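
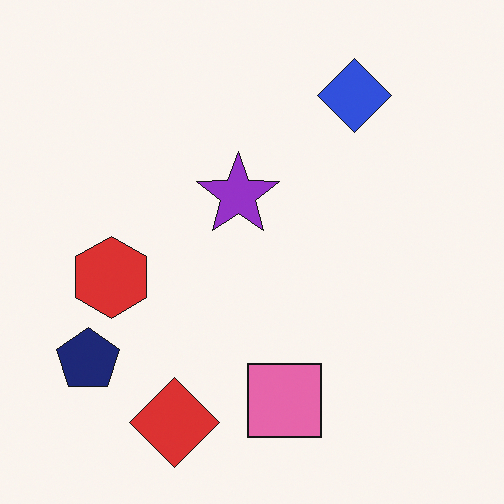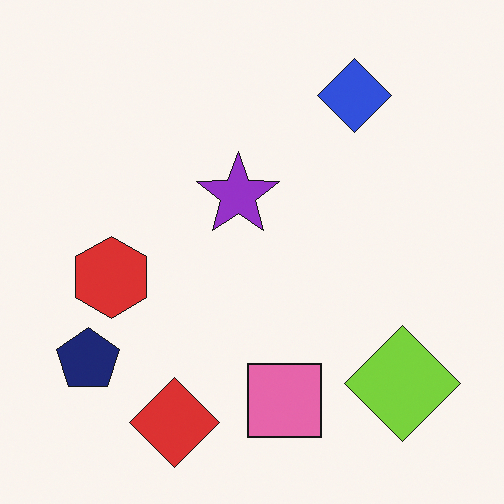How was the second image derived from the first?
It was overlaid with an additional lime diamond.

A lime diamond appears in the second image that is absent from the first.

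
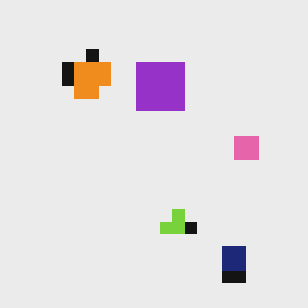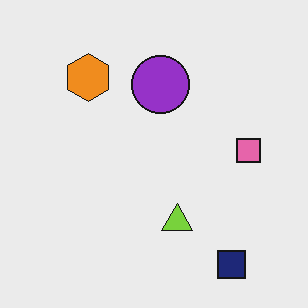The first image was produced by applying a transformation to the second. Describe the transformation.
The transformation is: heavily pixelated into large blocks.

Shapes are reduced to large square blocks; fine edges and outlines are lost — a downscale-then-upscale (mosaic) effect.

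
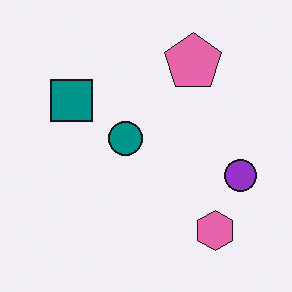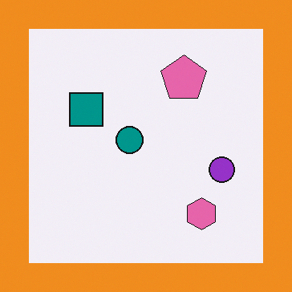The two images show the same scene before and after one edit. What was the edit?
It was framed with a orange border.

A solid orange frame runs around the edge of the second image, with the content slightly shrunk inside it.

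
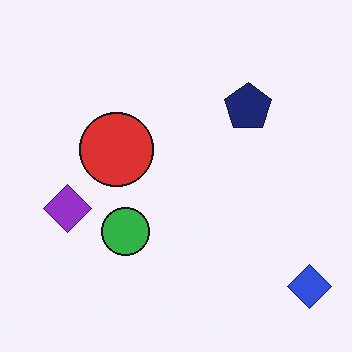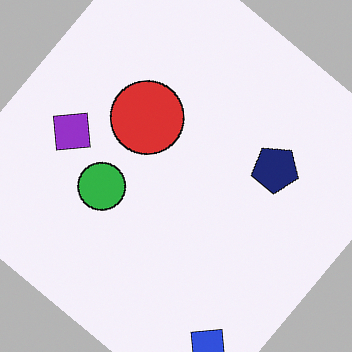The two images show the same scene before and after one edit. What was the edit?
The image was rotated clockwise by a large amount — several tens of degrees.

Every shape is tilted by the same angle and the image corners show triangular fill wedges — a whole-image rotation by a non-right angle.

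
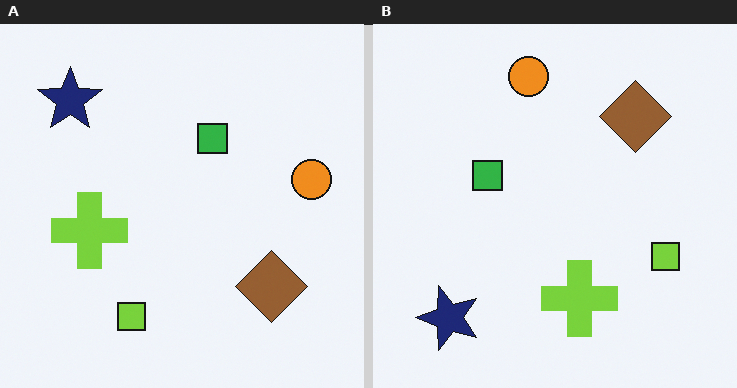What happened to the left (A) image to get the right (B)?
The transformation is: rotated 90° counter-clockwise.

The navy star sits in the top-left of the left (A) image and the bottom-left of the right (B) — consistent with a whole-image 90° counter-clockwise rotation.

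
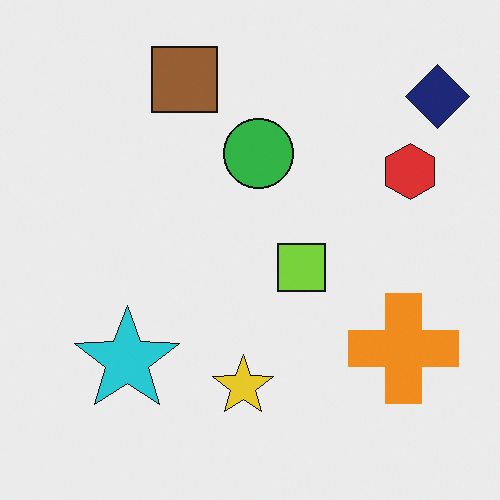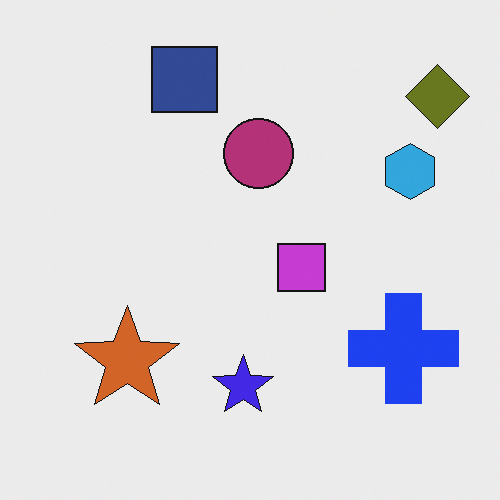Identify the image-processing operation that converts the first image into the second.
The image was hue-shifted through roughly half the color wheel.

Every shape's color has rotated by the same amount around the hue wheel — a uniform hue shift.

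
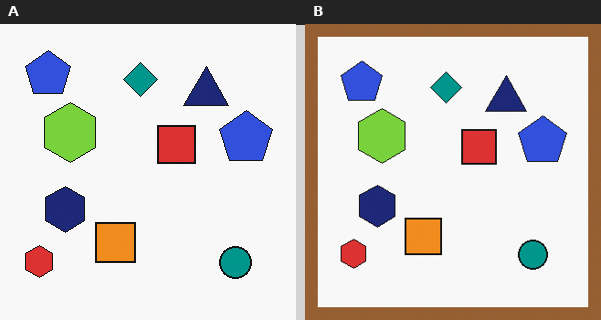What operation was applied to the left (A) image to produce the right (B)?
The right (B) image is the left (A) framed with a brown border.

A solid brown frame runs around the edge of the right (B) image, with the content slightly shrunk inside it.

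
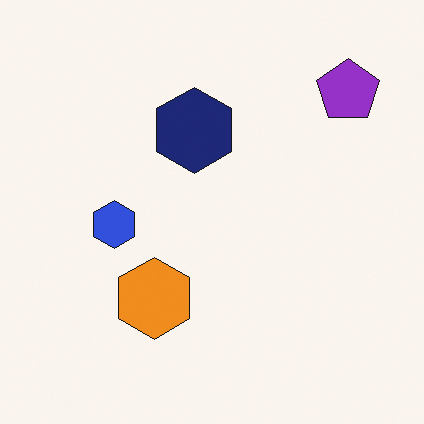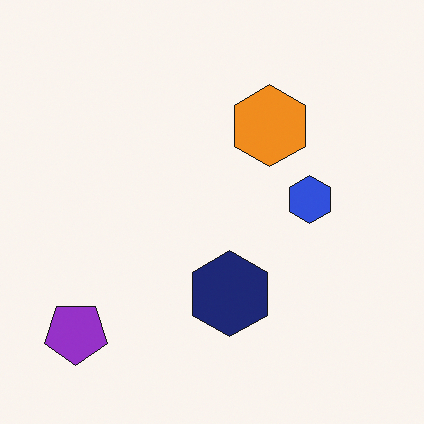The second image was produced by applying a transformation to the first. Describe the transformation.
It was rotated 180°.

The purple pentagon sits in the top-right of the first image and the bottom-left of the second — consistent with a whole-image 180° rotation.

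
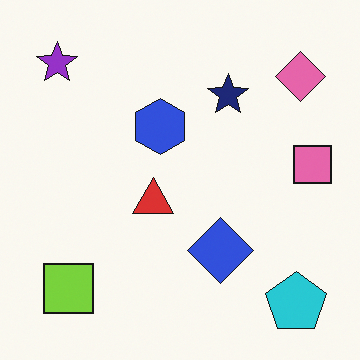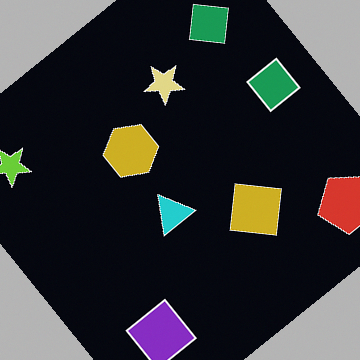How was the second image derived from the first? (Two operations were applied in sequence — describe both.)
The transformation is: color-inverted (negative), then rotated counter-clockwise by a large amount — several tens of degrees.

The light background has become dark and every shape's color is its complement — a photographic negative. Every shape is tilted by the same angle and the image corners show triangular fill wedges — a whole-image rotation by a non-right angle.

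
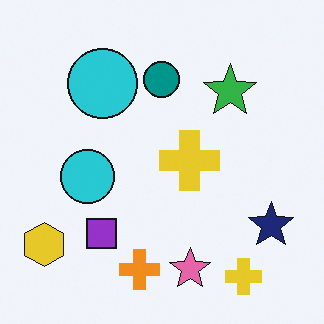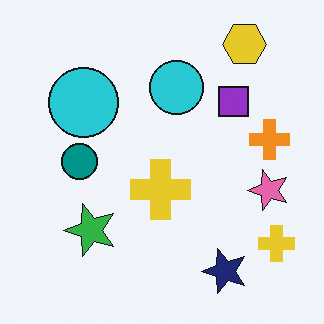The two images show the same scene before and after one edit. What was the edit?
The image was transposed (reflected across the top-left ↔ bottom-right diagonal).

Shapes have swapped their row and column positions — what was in the top-right is now in the bottom-left — a diagonal reflection.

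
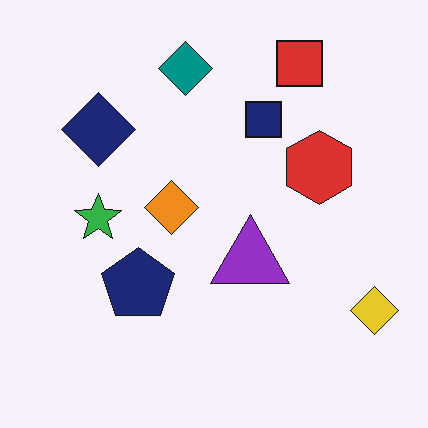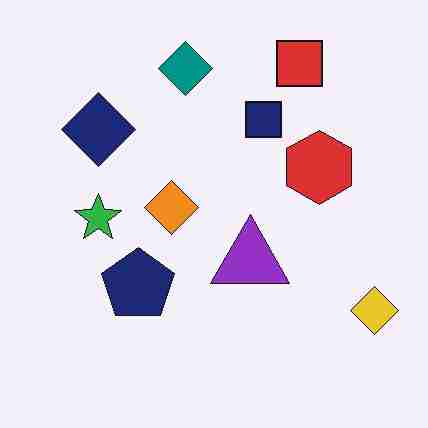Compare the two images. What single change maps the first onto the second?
Degraded with heavy JPEG compression.

Blocky 8×8 compression artifacts appear around shape edges and the flat background shows ringing — characteristic JPEG degradation.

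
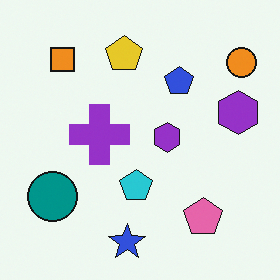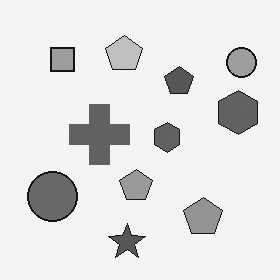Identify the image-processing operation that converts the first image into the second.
It was converted to grayscale.

All color is removed — every shape is now a shade of grey.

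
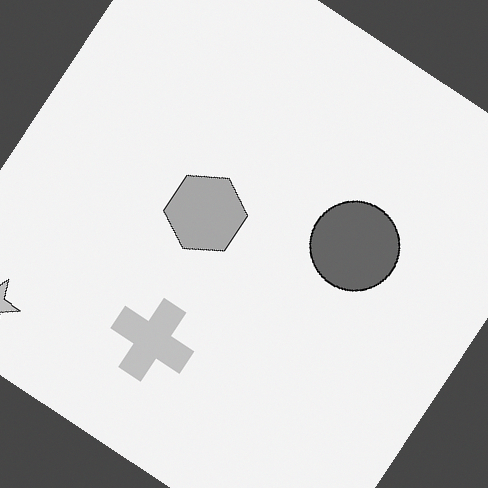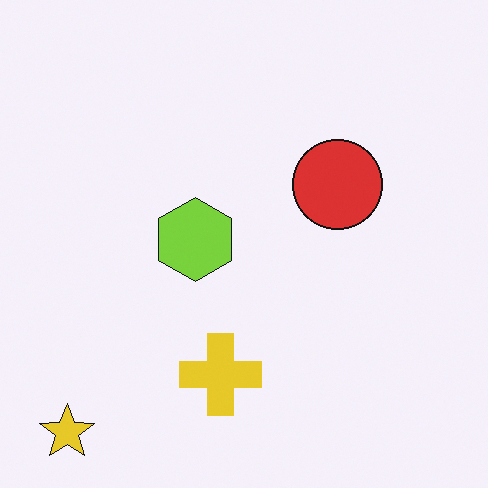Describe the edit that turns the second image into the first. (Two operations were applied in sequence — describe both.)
The first image is the second converted to grayscale, then rotated clockwise by a large amount — several tens of degrees.

All color is removed — every shape is now a shade of grey. Every shape is tilted by the same angle and the image corners show triangular fill wedges — a whole-image rotation by a non-right angle.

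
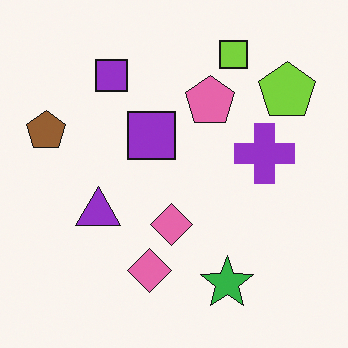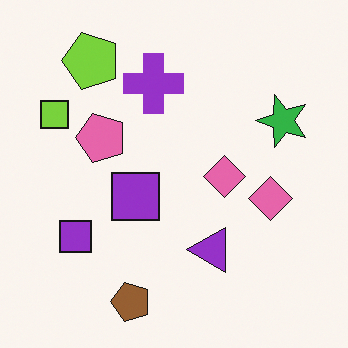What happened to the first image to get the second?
The image was rotated 90° counter-clockwise.

The lime pentagon sits in the top-right of the first image and the top-left of the second — consistent with a whole-image 90° counter-clockwise rotation.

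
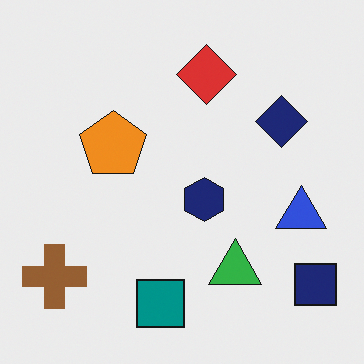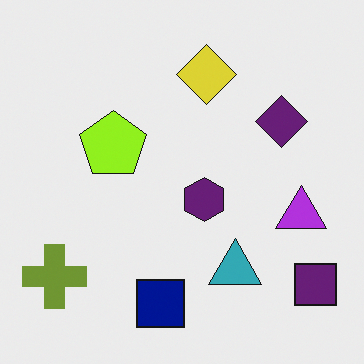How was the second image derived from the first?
The transformation is: hue-shifted slightly.

Every shape's color has rotated by the same amount around the hue wheel — a uniform hue shift.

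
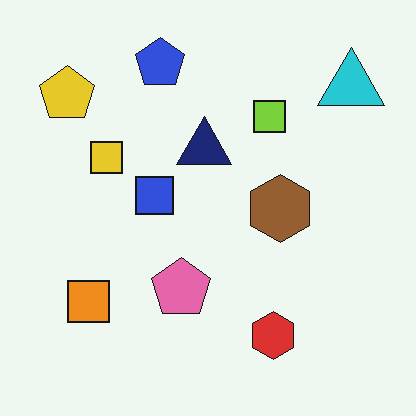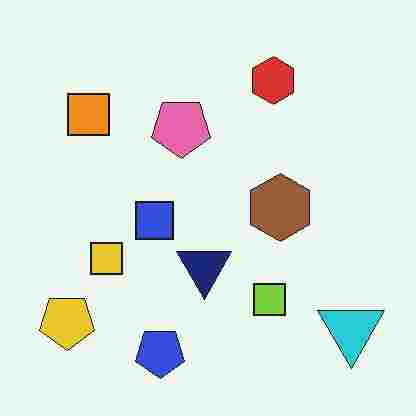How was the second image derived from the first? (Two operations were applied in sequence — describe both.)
The transformation is: degraded with heavy JPEG compression, then flipped vertically (top ↔ bottom).

Blocky 8×8 compression artifacts appear around shape edges and the flat background shows ringing — characteristic JPEG degradation. The blue pentagon is in the top of the first image and the bottom of the second — shapes on opposite sides of the horizontal midline have swapped in a mirror flip.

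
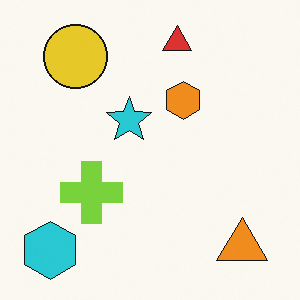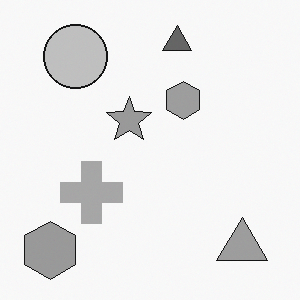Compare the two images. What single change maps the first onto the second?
The second image is the first converted to grayscale.

All color is removed — every shape is now a shade of grey.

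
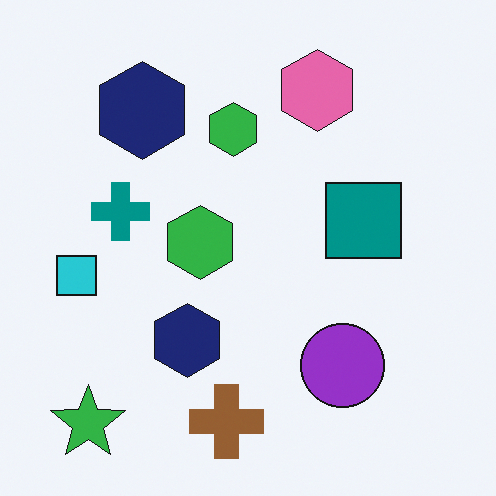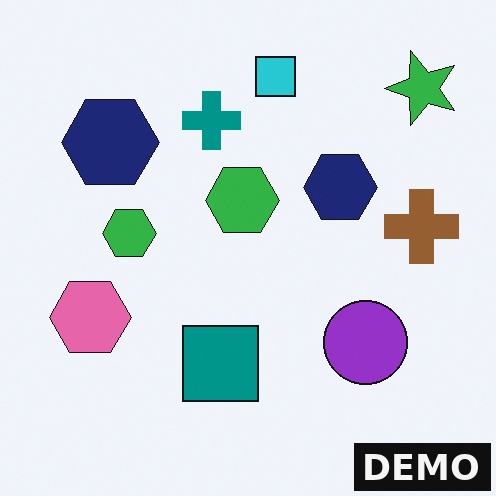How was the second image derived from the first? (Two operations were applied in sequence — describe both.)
Transposed (reflected across the top-left ↔ bottom-right diagonal), then watermarked with the text "DEMO" in the lower-right corner.

Shapes have swapped their row and column positions — what was in the top-right is now in the bottom-left — a diagonal reflection. A dark label reading "DEMO" appears in the lower-right corner.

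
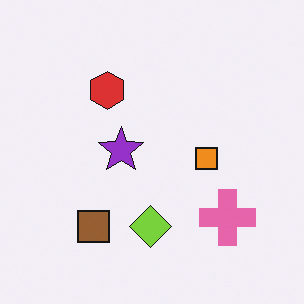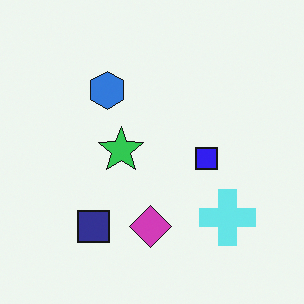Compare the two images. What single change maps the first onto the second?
This is the original image hue-shifted through roughly half the color wheel.

Every shape's color has rotated by the same amount around the hue wheel — a uniform hue shift.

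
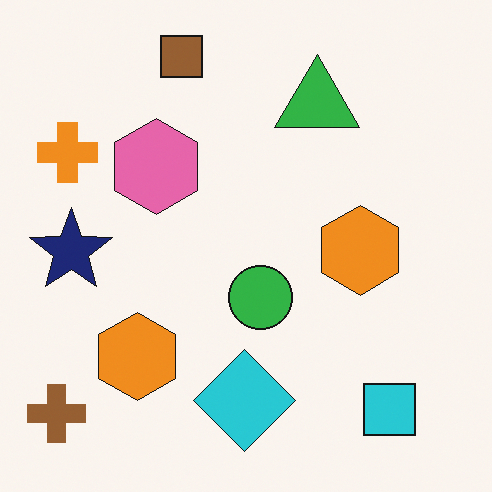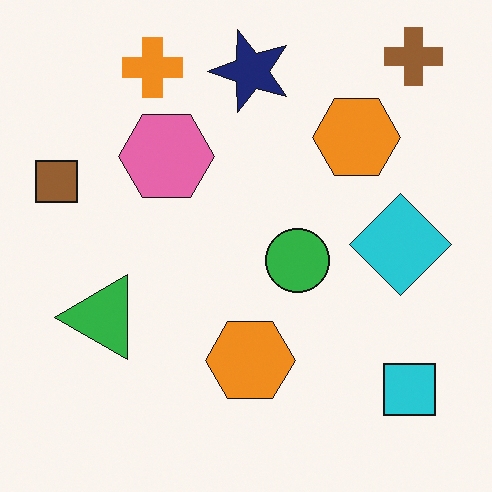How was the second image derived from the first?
The image was transposed (reflected across the top-left ↔ bottom-right diagonal).

Shapes have swapped their row and column positions — what was in the top-right is now in the bottom-left — a diagonal reflection.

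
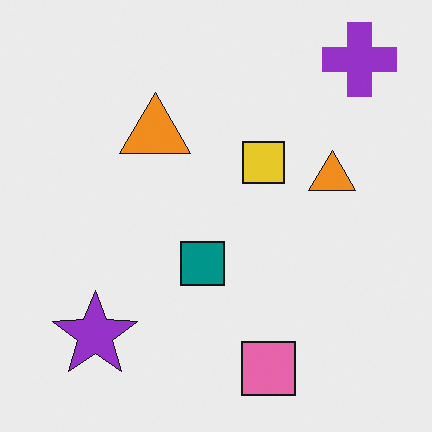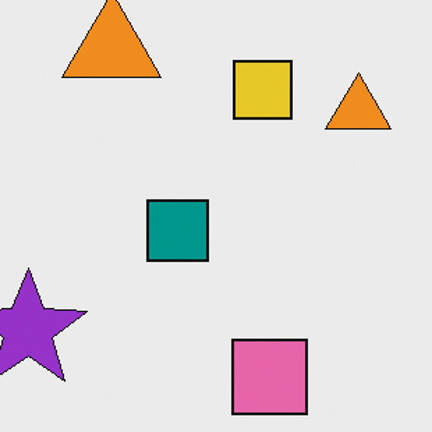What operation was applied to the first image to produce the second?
This is the original image cropped to a modestly smaller region and rescaled.

The visible shapes are larger and the field of view is narrower; shapes near the original edges may be partly or wholly outside the frame — a crop-and-rescale.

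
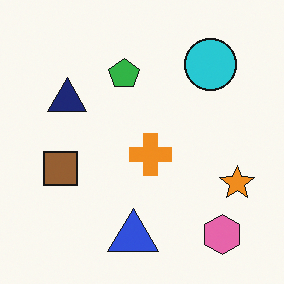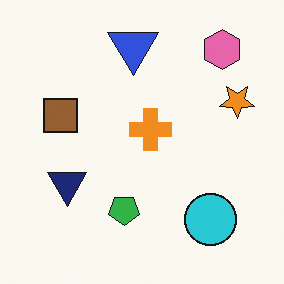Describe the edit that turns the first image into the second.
It was flipped vertically (top ↔ bottom).

The blue triangle is in the bottom of the first image and the top of the second — shapes on opposite sides of the horizontal midline have swapped in a mirror flip.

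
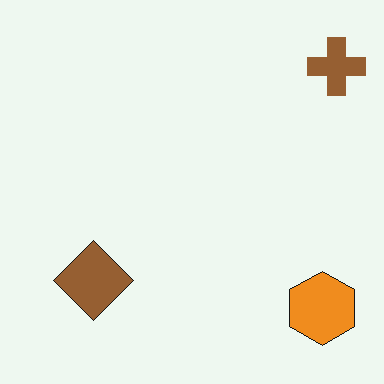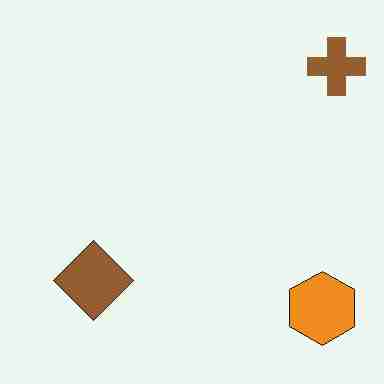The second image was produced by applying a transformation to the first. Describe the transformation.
The second image is the first degraded with heavy JPEG compression.

Blocky 8×8 compression artifacts appear around shape edges and the flat background shows ringing — characteristic JPEG degradation.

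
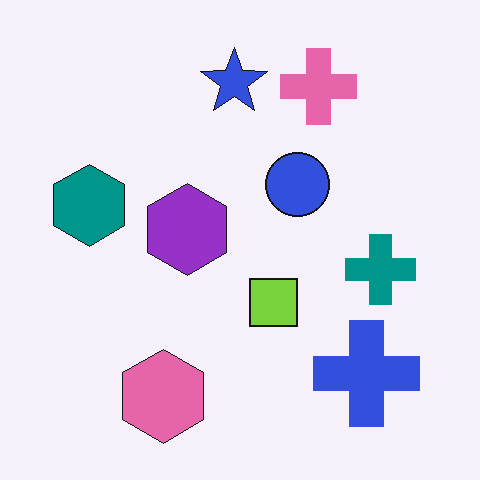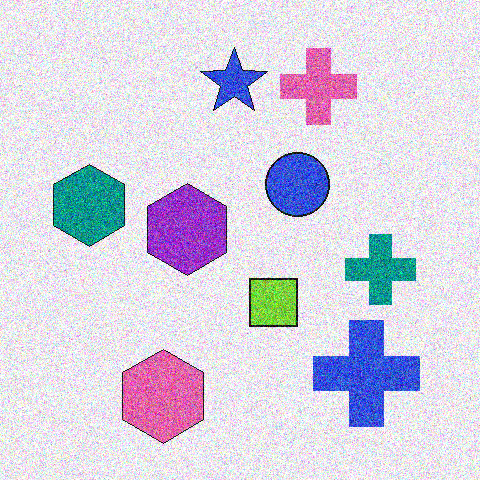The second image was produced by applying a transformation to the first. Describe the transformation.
The second image is the first degraded with heavy additive noise.

Random speckle covers the whole image, including the flat background.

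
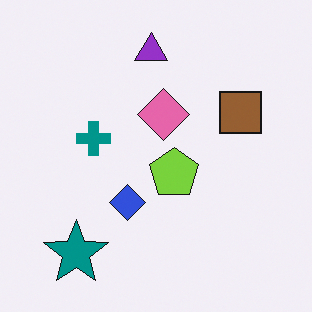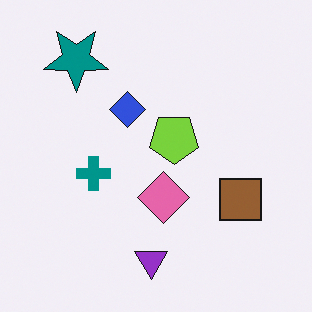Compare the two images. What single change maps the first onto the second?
The transformation is: flipped vertically (top ↔ bottom).

The purple triangle is in the top of the first image and the bottom of the second — shapes on opposite sides of the horizontal midline have swapped in a mirror flip.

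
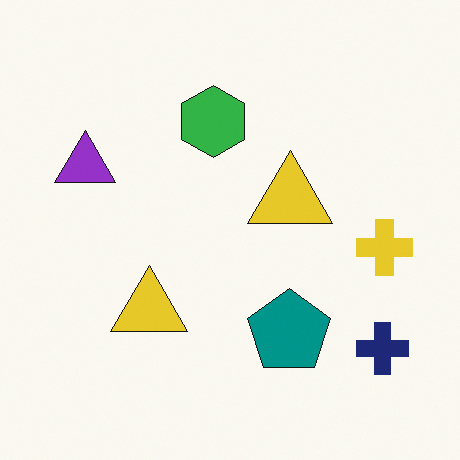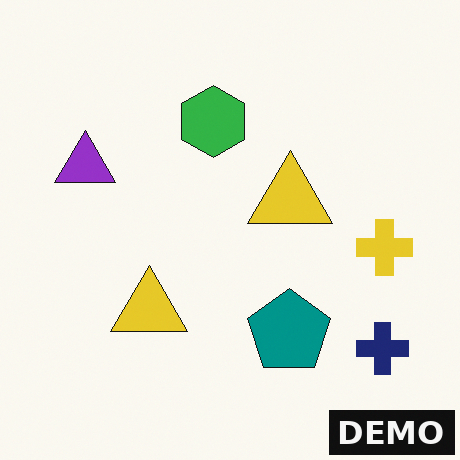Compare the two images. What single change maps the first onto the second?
The image was watermarked with the text "DEMO" in the lower-right corner.

A dark label reading "DEMO" appears in the lower-right corner.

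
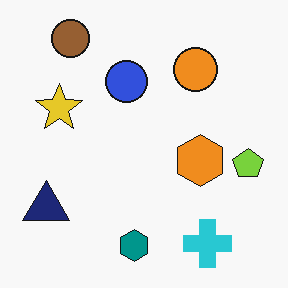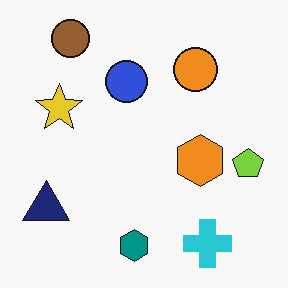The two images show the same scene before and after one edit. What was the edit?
The second image is the first JPEG-compressed with visible artifacts.

Blocky 8×8 compression artifacts appear around shape edges and the flat background shows ringing — characteristic JPEG degradation.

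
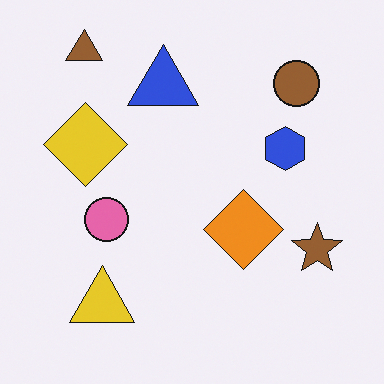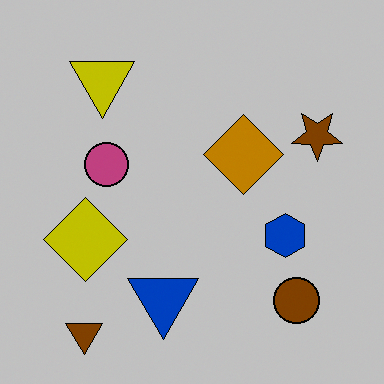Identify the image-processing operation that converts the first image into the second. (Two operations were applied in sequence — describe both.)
The transformation is: heavily posterized to just a handful of flat colors, then flipped vertically (top ↔ bottom).

Each flat color has snapped to a coarser quantized level — most visibly, the near-white background has dropped to a flat grey. The brown triangle is in the top-left of the first image and the bottom-left of the second — shapes on opposite sides of the horizontal midline have swapped in a mirror flip.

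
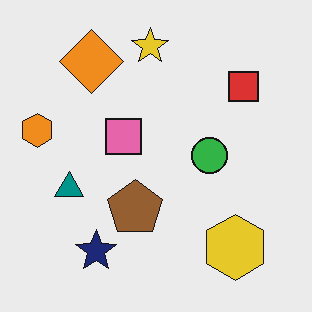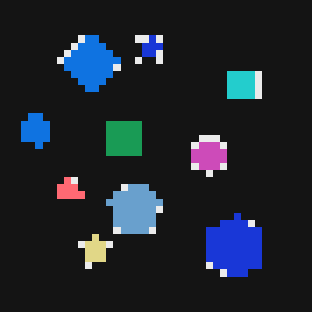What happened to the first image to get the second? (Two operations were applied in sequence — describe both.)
This is the original image moderately pixelated, then color-inverted (negative).

Shapes are reduced to large square blocks; fine edges and outlines are lost — a downscale-then-upscale (mosaic) effect. The light background has become dark and every shape's color is its complement — a photographic negative.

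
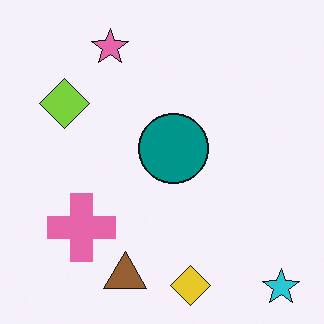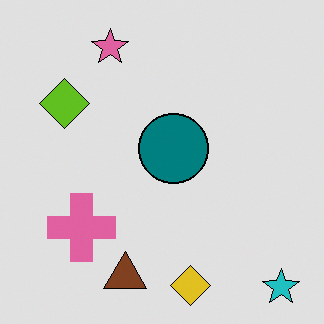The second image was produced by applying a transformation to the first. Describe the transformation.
Moderately posterized.

Each flat color has snapped to a coarser quantized level — most visibly, the near-white background has dropped to a flat grey.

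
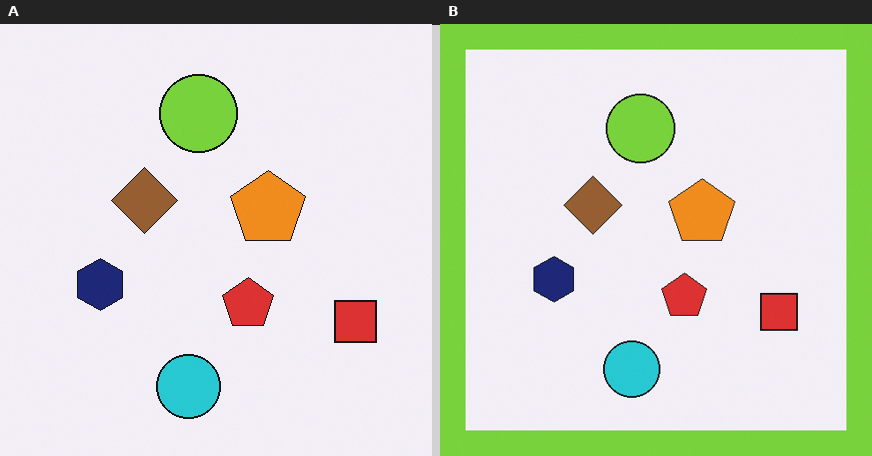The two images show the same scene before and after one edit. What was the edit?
The image was framed with a lime border.

A solid lime frame runs around the edge of the right (B) image, with the content slightly shrunk inside it.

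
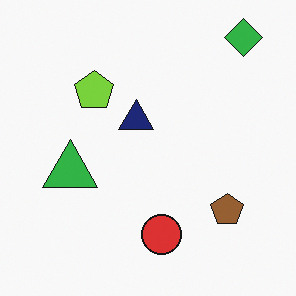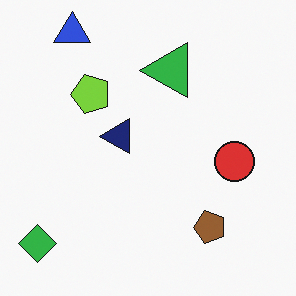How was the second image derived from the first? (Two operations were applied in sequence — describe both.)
This is the original image transposed (reflected across the top-left ↔ bottom-right diagonal), then overlaid with an additional blue triangle.

Shapes have swapped their row and column positions — what was in the top-right is now in the bottom-left — a diagonal reflection. A blue triangle appears in the second image that is absent from the first.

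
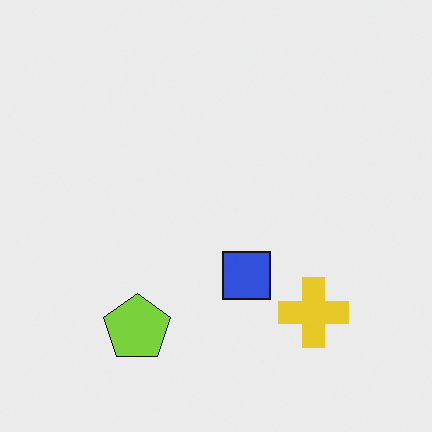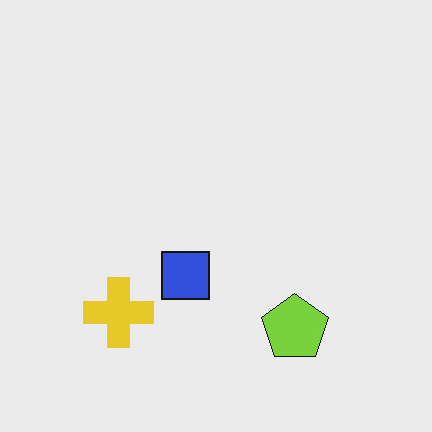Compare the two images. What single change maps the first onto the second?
This is the original image flipped horizontally (left ↔ right).

The yellow cross is in the bottom-right of the first image and the bottom-left of the second — shapes on opposite sides of the vertical midline have swapped in a mirror flip.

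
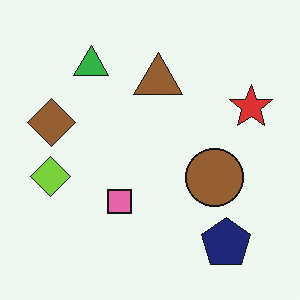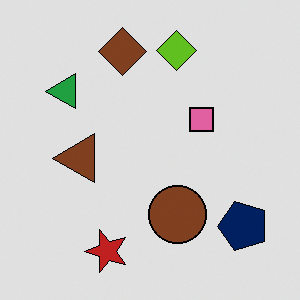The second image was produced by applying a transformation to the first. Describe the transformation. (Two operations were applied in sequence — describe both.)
The image was transposed (reflected across the top-left ↔ bottom-right diagonal), then moderately posterized.

Shapes have swapped their row and column positions — what was in the top-right is now in the bottom-left — a diagonal reflection. Each flat color has snapped to a coarser quantized level — most visibly, the near-white background has dropped to a flat grey.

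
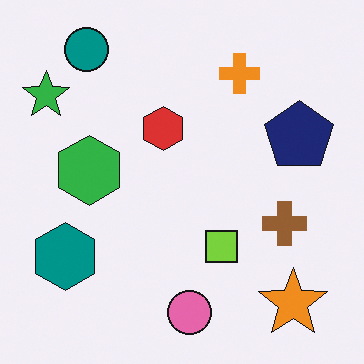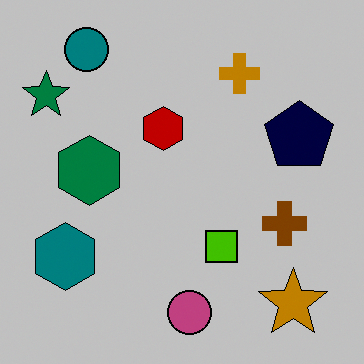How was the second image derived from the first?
The image was heavily posterized to just a handful of flat colors.

Each flat color has snapped to a coarser quantized level — most visibly, the near-white background has dropped to a flat grey.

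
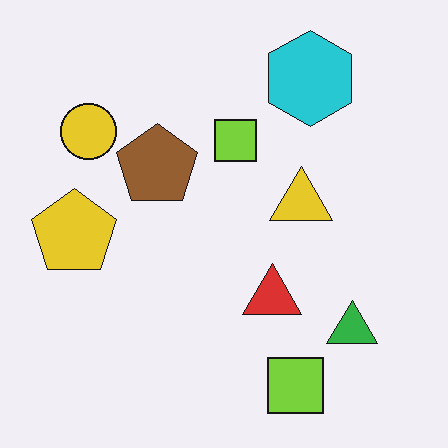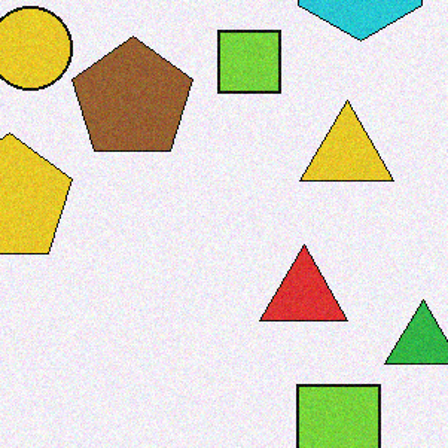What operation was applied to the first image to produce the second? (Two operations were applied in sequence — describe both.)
The image was degraded with light additive noise, then cropped slightly and scaled back up.

Random speckle covers the whole image, including the flat background. The visible shapes are larger and the field of view is narrower; shapes near the original edges may be partly or wholly outside the frame — a crop-and-rescale.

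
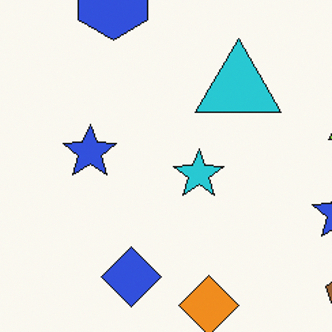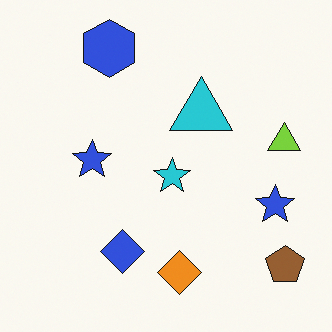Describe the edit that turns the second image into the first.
The transformation is: cropped to a modestly smaller region and rescaled.

The visible shapes are larger and the field of view is narrower; shapes near the original edges may be partly or wholly outside the frame — a crop-and-rescale.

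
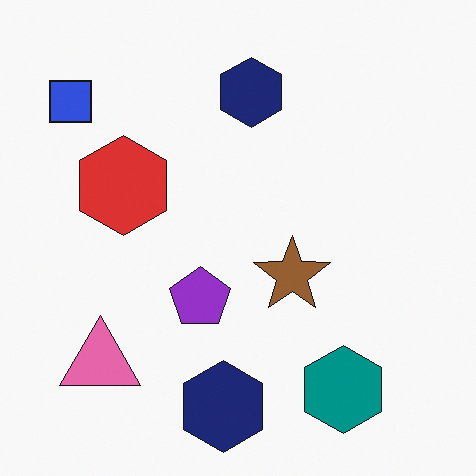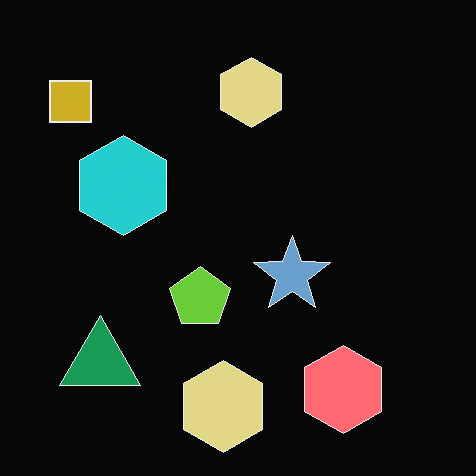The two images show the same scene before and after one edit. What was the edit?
The image was color-inverted (negative).

The light background has become dark and every shape's color is its complement — a photographic negative.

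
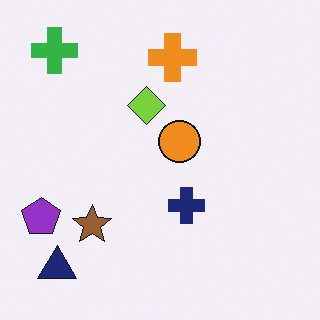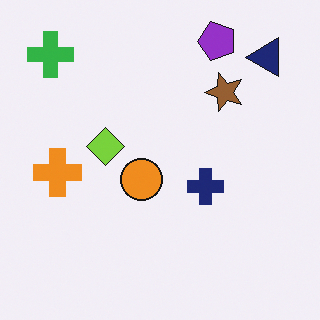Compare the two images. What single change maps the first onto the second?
This is the original image transposed (reflected across the top-left ↔ bottom-right diagonal).

Shapes have swapped their row and column positions — what was in the top-right is now in the bottom-left — a diagonal reflection.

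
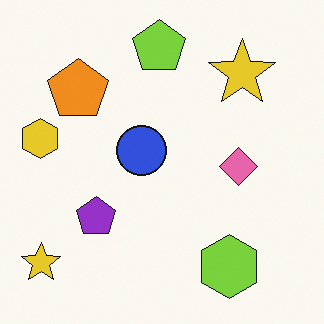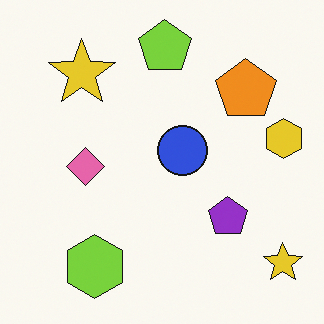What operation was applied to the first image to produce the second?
The transformation is: flipped horizontally (left ↔ right).

The yellow hexagon is in the left of the first image and the right of the second — shapes on opposite sides of the vertical midline have swapped in a mirror flip.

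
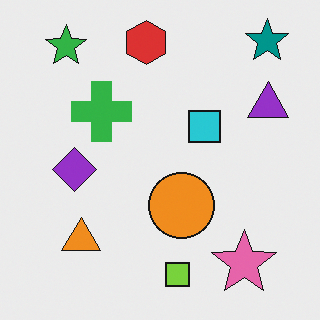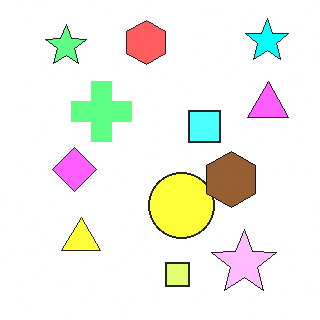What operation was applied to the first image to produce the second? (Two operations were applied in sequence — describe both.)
The second image is the first brightened a lot, then overlaid with an additional brown hexagon.

Every pixel — background and shapes alike — is uniformly brightened. A brown hexagon appears in the second image that is absent from the first.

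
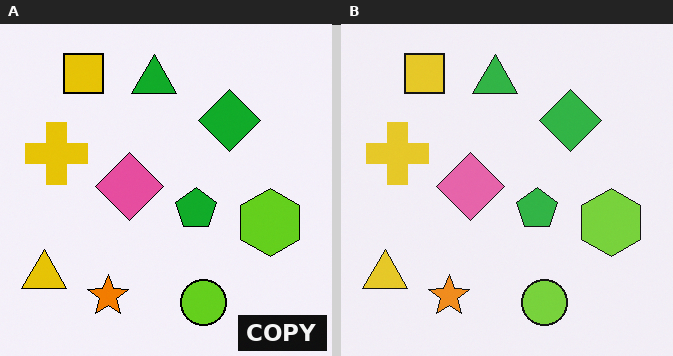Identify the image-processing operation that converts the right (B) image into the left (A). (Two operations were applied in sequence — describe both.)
The transformation is: given slightly increased contrast, then watermarked with the text "COPY" in the lower-right corner.

Tones are pushed away from mid-grey across the whole image — a global contrast change. A dark label reading "COPY" appears in the lower-right corner.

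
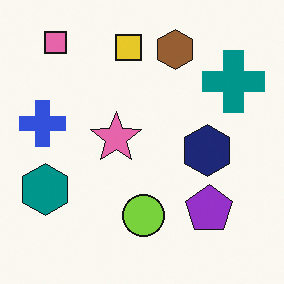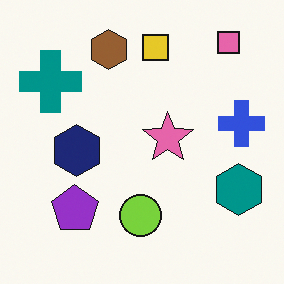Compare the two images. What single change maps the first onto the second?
It was flipped horizontally (left ↔ right).

The blue cross is in the left of the first image and the right of the second — shapes on opposite sides of the vertical midline have swapped in a mirror flip.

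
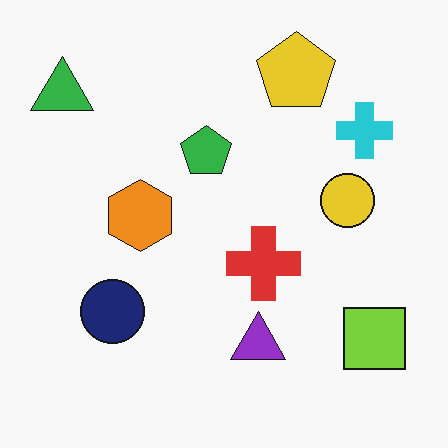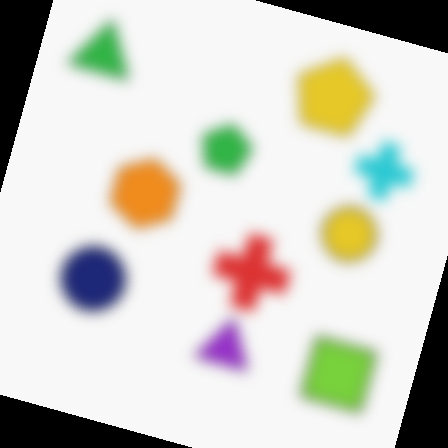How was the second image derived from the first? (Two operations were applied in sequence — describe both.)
The image was heavily blurred, then rotated clockwise by a moderate amount.

Shape edges and outlines are uniformly softened across the whole image. Every shape is tilted by the same angle and the image corners show triangular fill wedges — a whole-image rotation by a non-right angle.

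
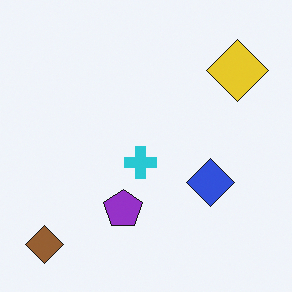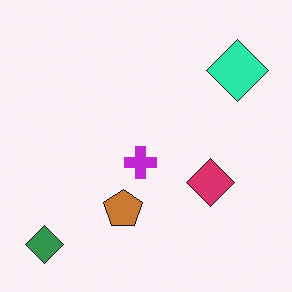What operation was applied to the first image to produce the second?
Hue-shifted noticeably.

Every shape's color has rotated by the same amount around the hue wheel — a uniform hue shift.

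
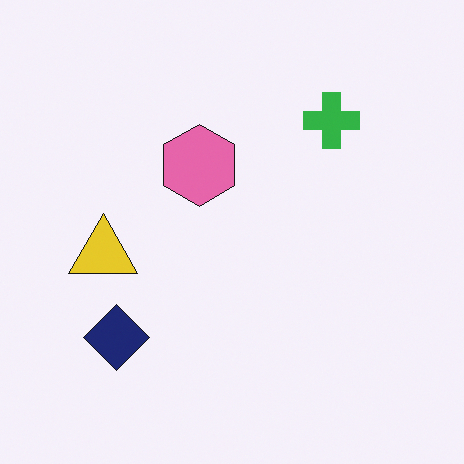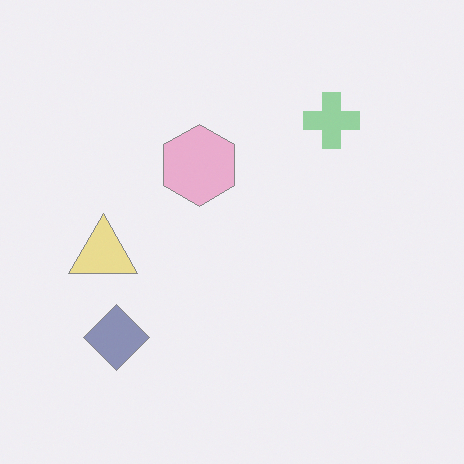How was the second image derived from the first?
The second image is the first washed out (contrast reduced).

Tones are pushed toward mid-grey across the whole image — a global contrast change.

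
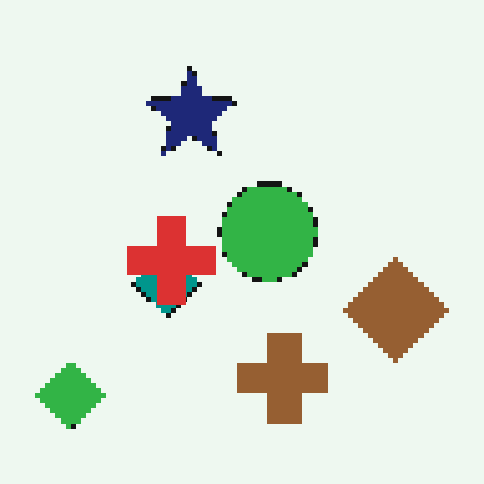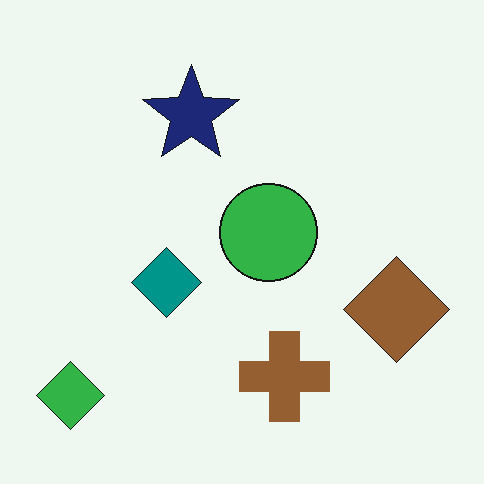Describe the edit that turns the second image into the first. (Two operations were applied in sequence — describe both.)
The transformation is: lightly pixelated (a mild mosaic effect), then overlaid with an additional red cross.

Shapes are reduced to large square blocks; fine edges and outlines are lost — a downscale-then-upscale (mosaic) effect. A red cross appears in the first image that is absent from the second.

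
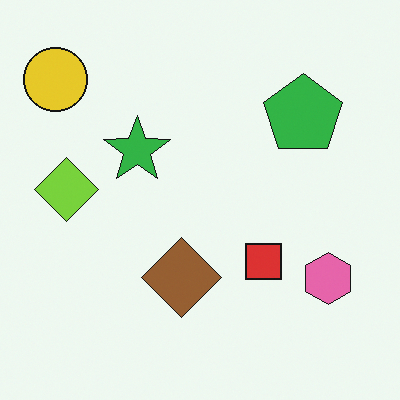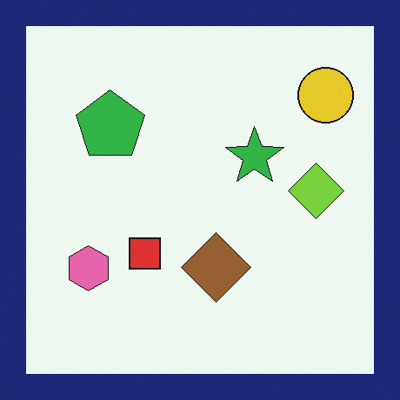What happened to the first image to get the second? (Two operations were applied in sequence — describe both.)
The image was flipped horizontally (left ↔ right), then framed with a navy border.

The yellow circle is in the top-left of the first image and the top-right of the second — shapes on opposite sides of the vertical midline have swapped in a mirror flip. A solid navy frame runs around the edge of the second image, with the content slightly shrunk inside it.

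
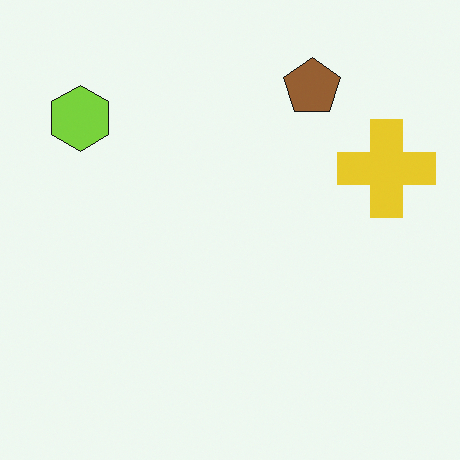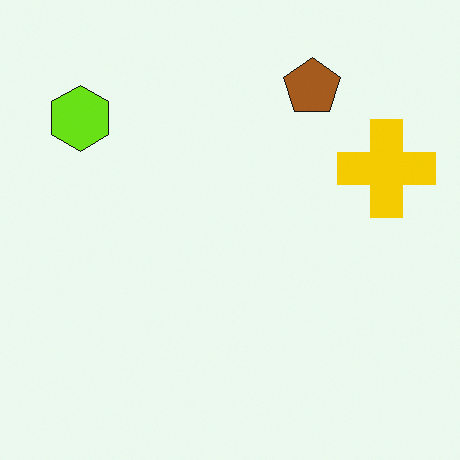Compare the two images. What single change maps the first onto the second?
The transformation is: slightly oversaturated.

All colors are more vivid — a global saturation change.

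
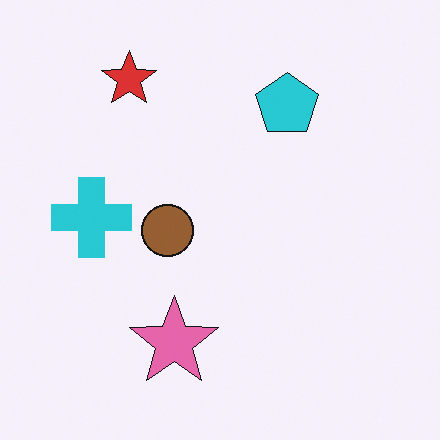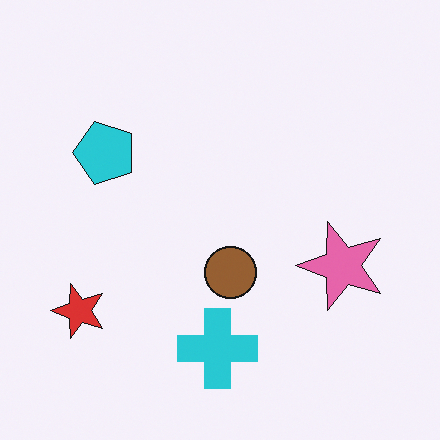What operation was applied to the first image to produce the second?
Rotated 90° counter-clockwise.

The red star sits in the top-left of the first image and the bottom-left of the second — consistent with a whole-image 90° counter-clockwise rotation.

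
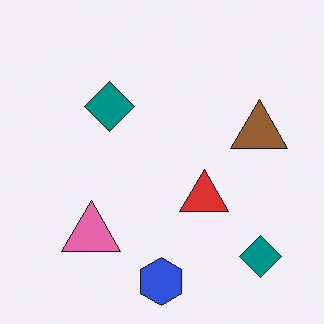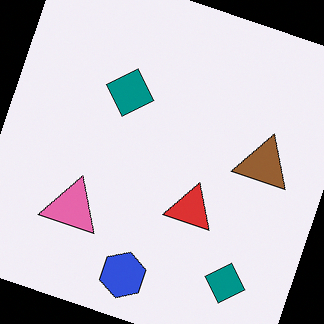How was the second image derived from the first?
The transformation is: rotated clockwise by a moderate amount.

Every shape is tilted by the same angle and the image corners show triangular fill wedges — a whole-image rotation by a non-right angle.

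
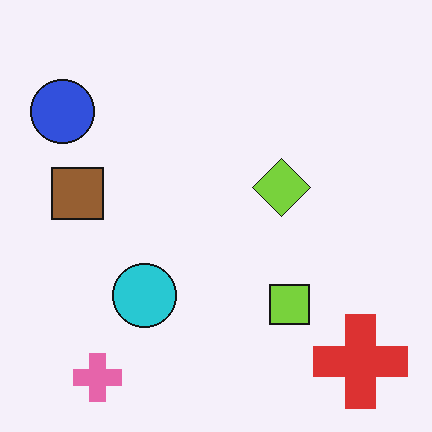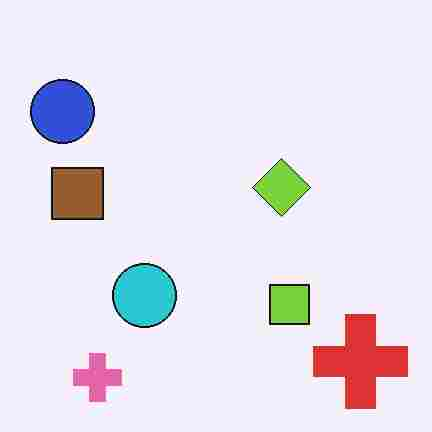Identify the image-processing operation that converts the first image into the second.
It was degraded with heavy JPEG compression.

Blocky 8×8 compression artifacts appear around shape edges and the flat background shows ringing — characteristic JPEG degradation.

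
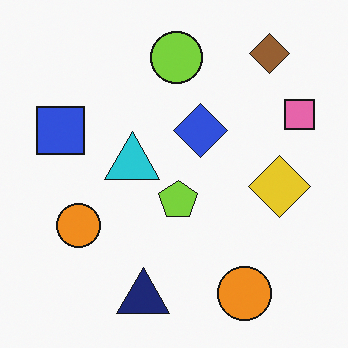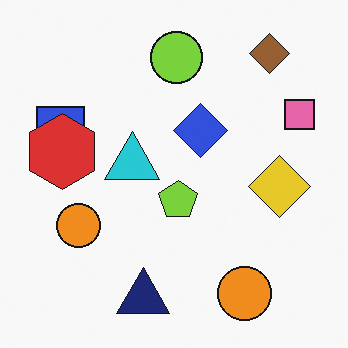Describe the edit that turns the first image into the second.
It was overlaid with an additional red hexagon.

A red hexagon appears in the second image that is absent from the first.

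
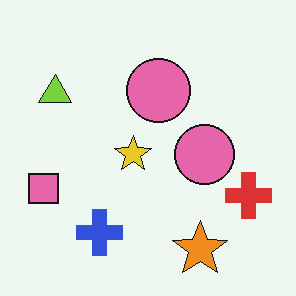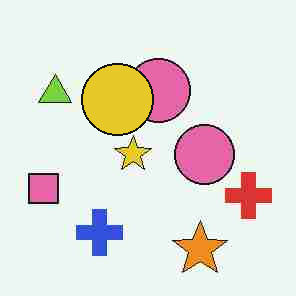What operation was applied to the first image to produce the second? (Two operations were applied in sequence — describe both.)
The transformation is: degraded with heavy JPEG compression, then overlaid with an additional yellow circle.

Blocky 8×8 compression artifacts appear around shape edges and the flat background shows ringing — characteristic JPEG degradation. A yellow circle appears in the second image that is absent from the first.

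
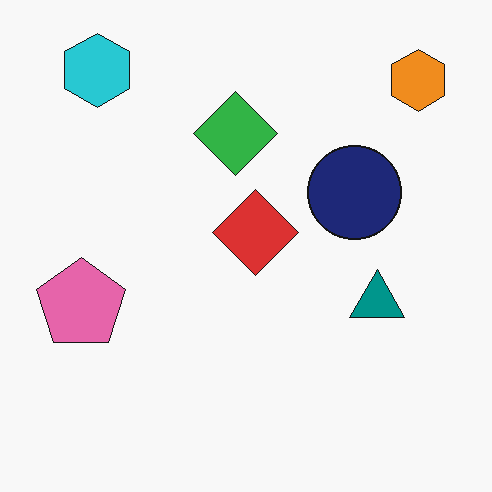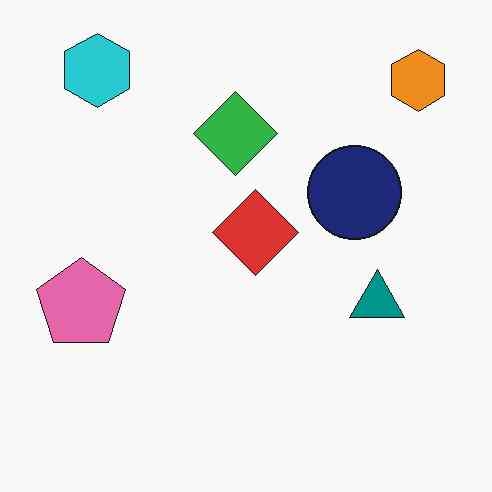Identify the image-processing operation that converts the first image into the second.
The transformation is: JPEG-compressed with visible artifacts.

Blocky 8×8 compression artifacts appear around shape edges and the flat background shows ringing — characteristic JPEG degradation.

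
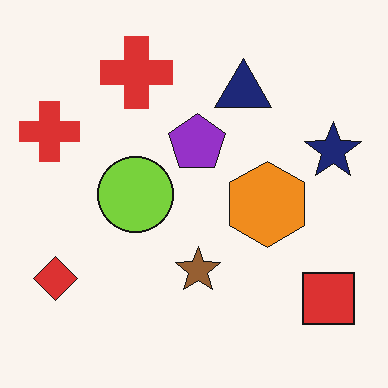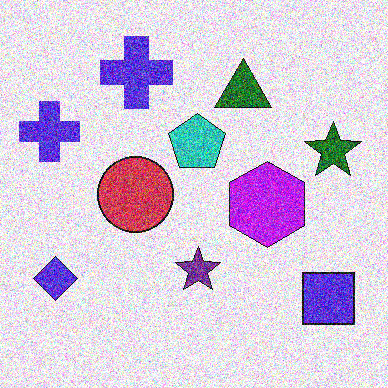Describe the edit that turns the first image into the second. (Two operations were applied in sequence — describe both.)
The transformation is: hue-shifted through roughly half the color wheel, then degraded with heavy additive noise.

Every shape's color has rotated by the same amount around the hue wheel — a uniform hue shift. Random speckle covers the whole image, including the flat background.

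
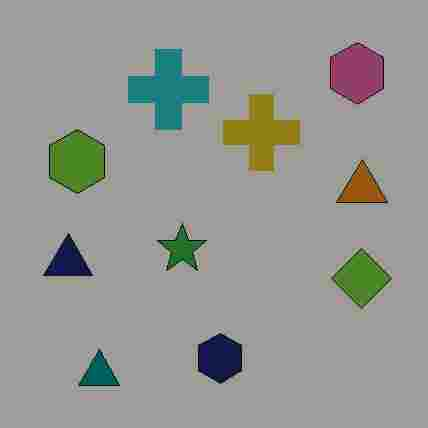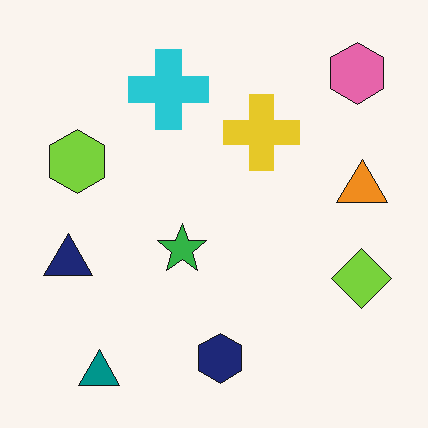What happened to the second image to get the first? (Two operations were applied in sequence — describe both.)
The transformation is: darkened a lot, then heavily JPEG-compressed with obvious blocking artifacts.

Every pixel — background and shapes alike — is uniformly darkened. Blocky 8×8 compression artifacts appear around shape edges and the flat background shows ringing — characteristic JPEG degradation.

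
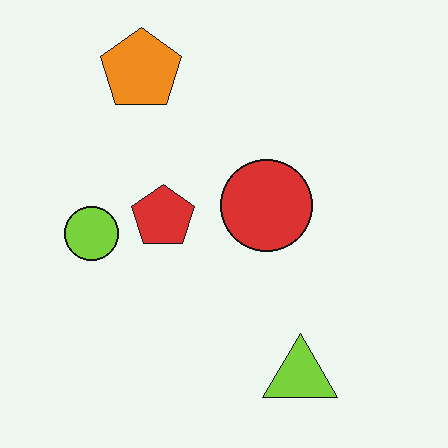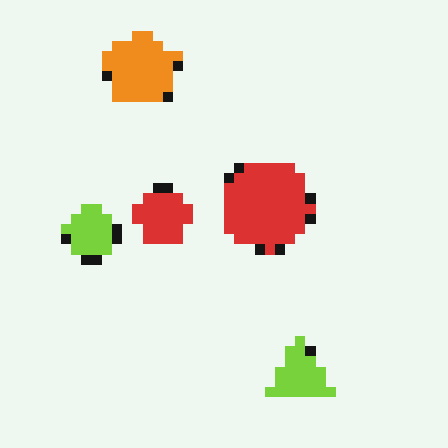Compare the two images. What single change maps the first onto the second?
It was heavily pixelated into large blocks.

Shapes are reduced to large square blocks; fine edges and outlines are lost — a downscale-then-upscale (mosaic) effect.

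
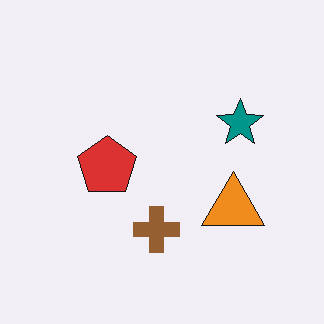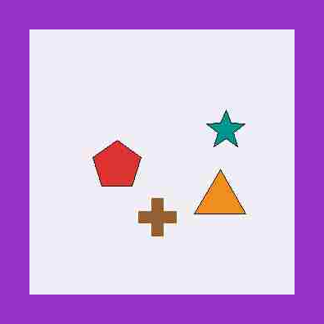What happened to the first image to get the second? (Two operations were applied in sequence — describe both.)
It was heavily JPEG-compressed with obvious blocking artifacts, then framed with a purple border.

Blocky 8×8 compression artifacts appear around shape edges and the flat background shows ringing — characteristic JPEG degradation. A solid purple frame runs around the edge of the second image, with the content slightly shrunk inside it.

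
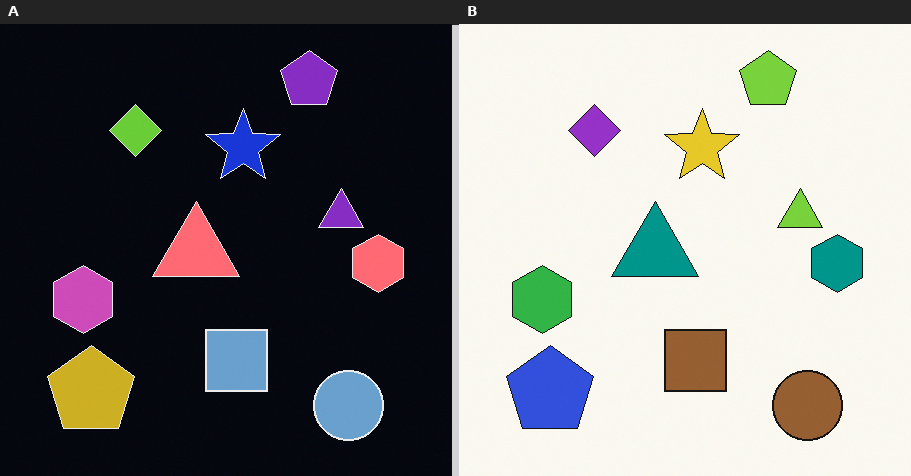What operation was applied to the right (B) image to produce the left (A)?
This is the original image color-inverted (negative).

The light background has become dark and every shape's color is its complement — a photographic negative.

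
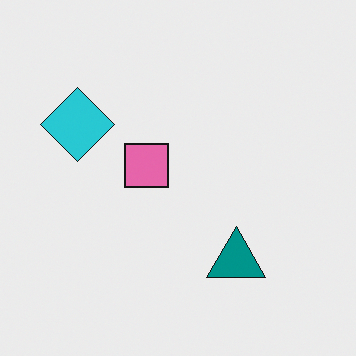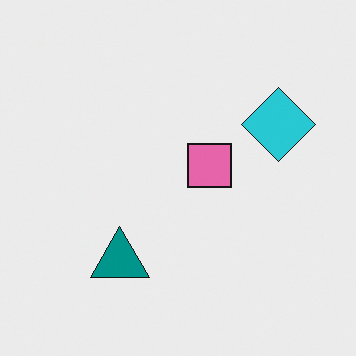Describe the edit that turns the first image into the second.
The second image is the first flipped horizontally (left ↔ right).

The cyan diamond is in the left of the first image and the right of the second — shapes on opposite sides of the vertical midline have swapped in a mirror flip.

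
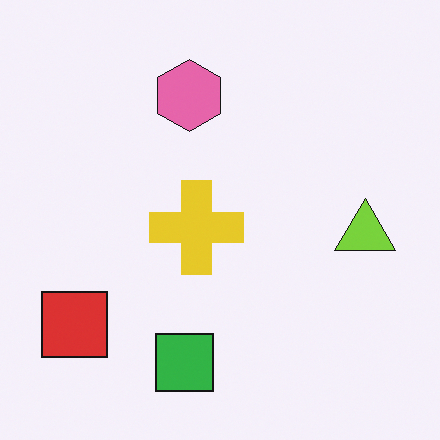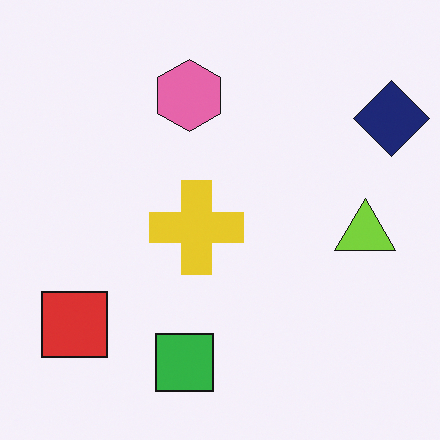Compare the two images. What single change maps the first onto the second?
The image was overlaid with an additional navy diamond.

A navy diamond appears in the second image that is absent from the first.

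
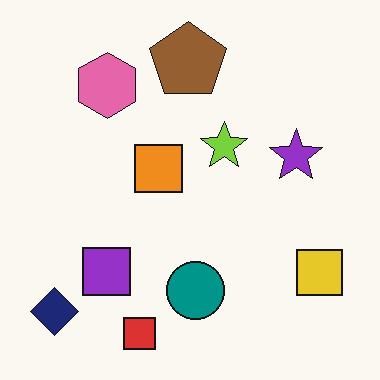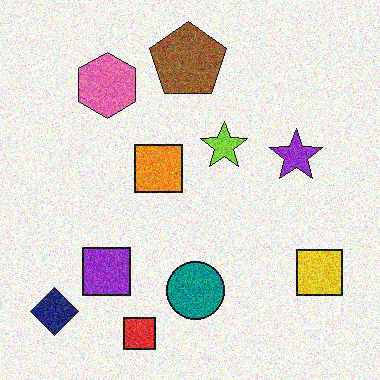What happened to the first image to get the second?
The transformation is: degraded with heavy additive noise.

Random speckle covers the whole image, including the flat background.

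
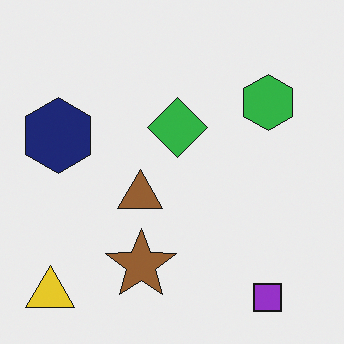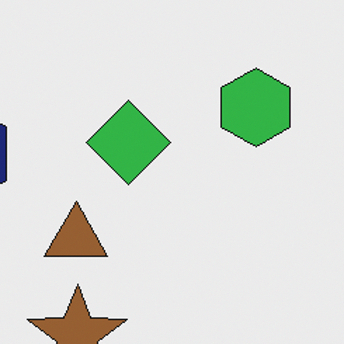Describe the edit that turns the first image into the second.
The second image is the first cropped slightly and scaled back up.

The visible shapes are larger and the field of view is narrower; shapes near the original edges may be partly or wholly outside the frame — a crop-and-rescale.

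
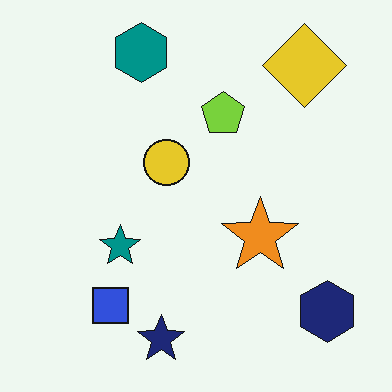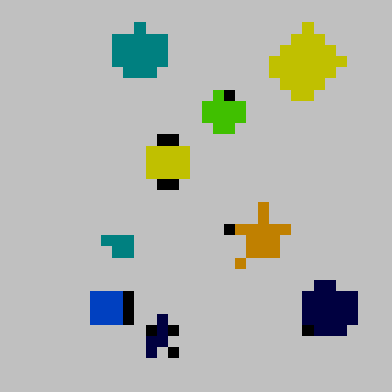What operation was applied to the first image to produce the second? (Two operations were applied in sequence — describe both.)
Coarsely pixelated, then heavily posterized to just a handful of flat colors.

Shapes are reduced to large square blocks; fine edges and outlines are lost — a downscale-then-upscale (mosaic) effect. Each flat color has snapped to a coarser quantized level — most visibly, the near-white background has dropped to a flat grey.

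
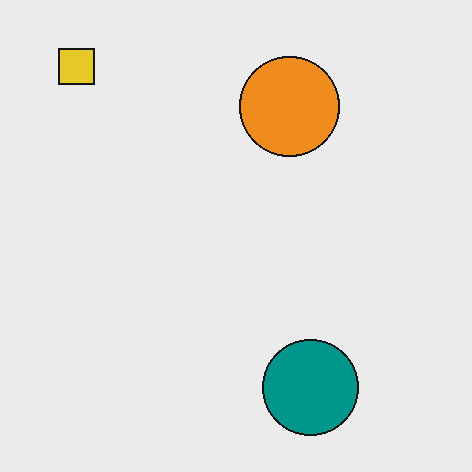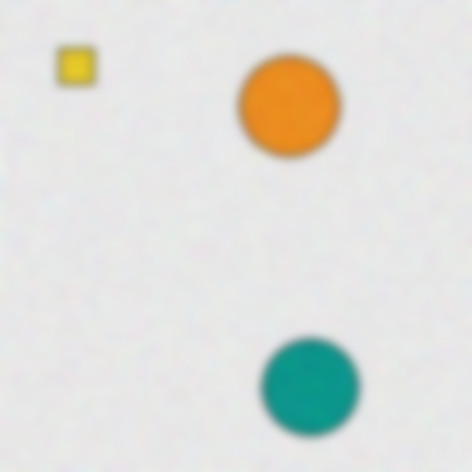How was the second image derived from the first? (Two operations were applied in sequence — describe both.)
This is the original image degraded with moderate additive noise, then noticeably gaussian-blurred.

Random speckle covers the whole image, including the flat background. Shape edges and outlines are uniformly softened across the whole image.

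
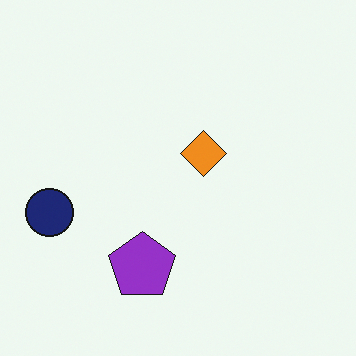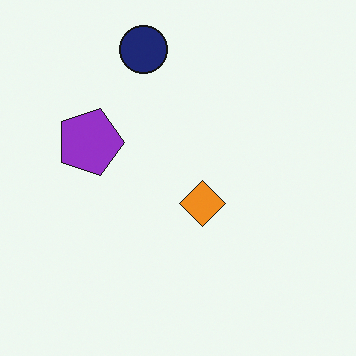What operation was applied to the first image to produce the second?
Rotated 90° clockwise.

The navy circle sits in the left of the first image and the top of the second — consistent with a whole-image 90° clockwise rotation.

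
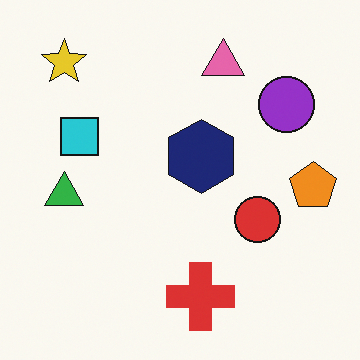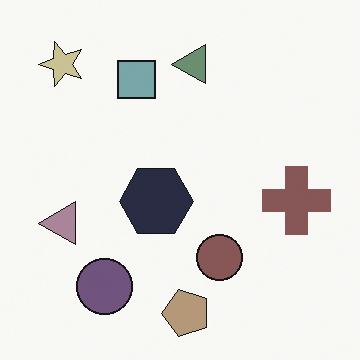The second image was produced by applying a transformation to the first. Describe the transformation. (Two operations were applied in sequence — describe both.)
Transposed (reflected across the top-left ↔ bottom-right diagonal), then made much more muted (saturation change).

Shapes have swapped their row and column positions — what was in the top-right is now in the bottom-left — a diagonal reflection. All colors are more muted and greyish — a global saturation change.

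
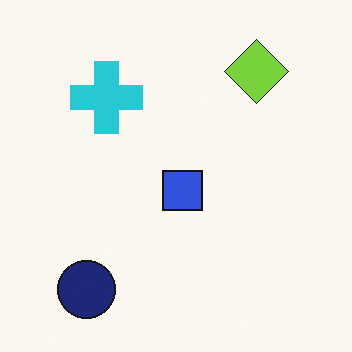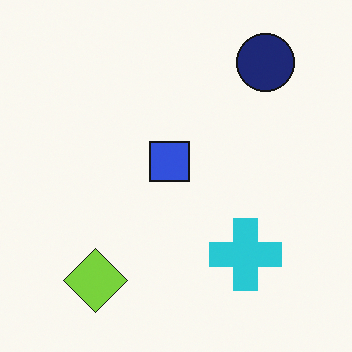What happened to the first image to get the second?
The image was rotated 180°.

The navy circle sits in the bottom-left of the first image and the top-right of the second — consistent with a whole-image 180° rotation.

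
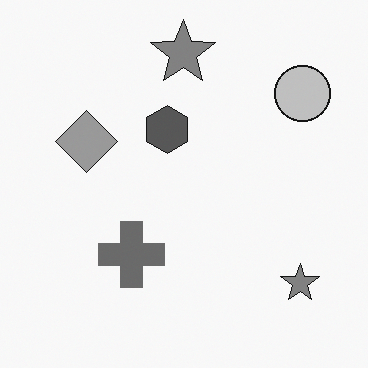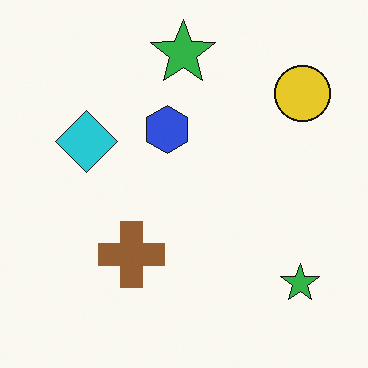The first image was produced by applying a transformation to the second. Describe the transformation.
This is the original image converted to grayscale.

All color is removed — every shape is now a shade of grey.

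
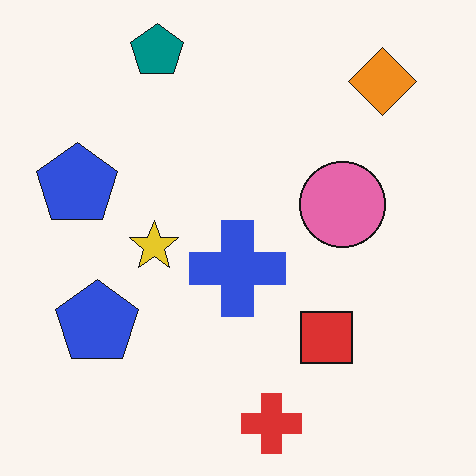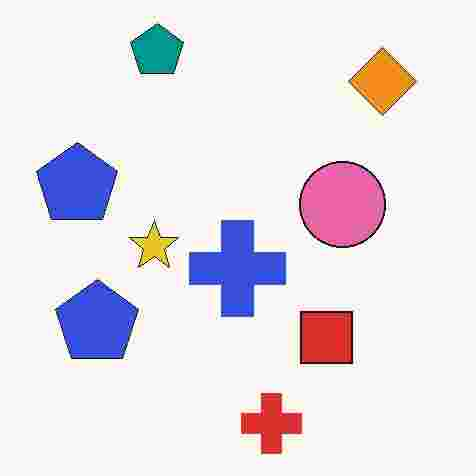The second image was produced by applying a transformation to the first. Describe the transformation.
The transformation is: heavily JPEG-compressed with obvious blocking artifacts.

Blocky 8×8 compression artifacts appear around shape edges and the flat background shows ringing — characteristic JPEG degradation.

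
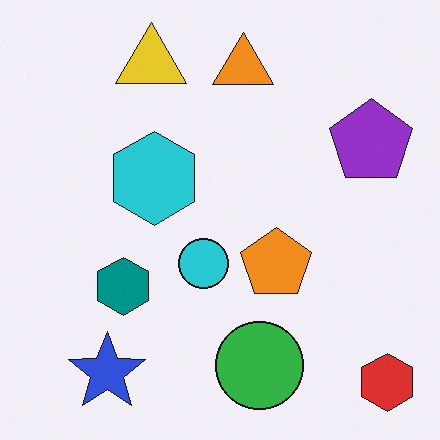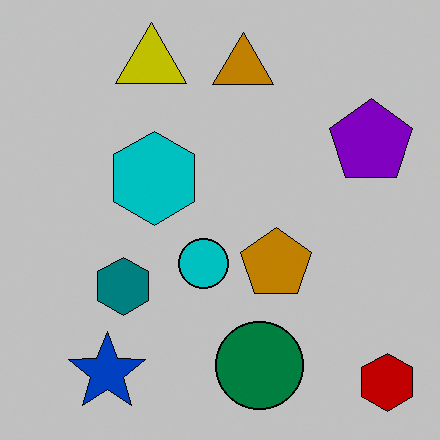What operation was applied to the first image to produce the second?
The transformation is: heavily posterized to just a handful of flat colors.

Each flat color has snapped to a coarser quantized level — most visibly, the near-white background has dropped to a flat grey.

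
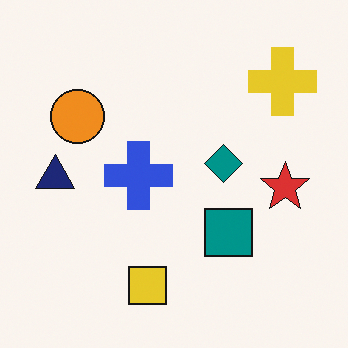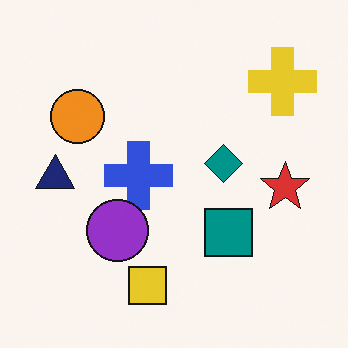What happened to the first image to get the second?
The second image is the first overlaid with an additional purple circle.

A purple circle appears in the second image that is absent from the first.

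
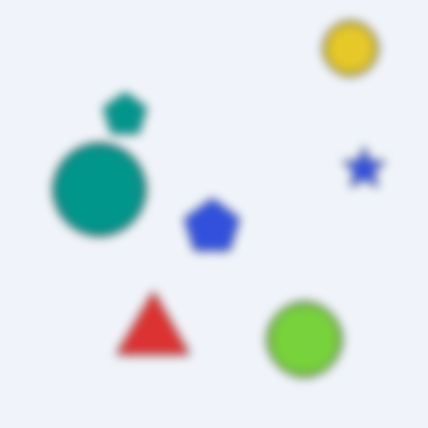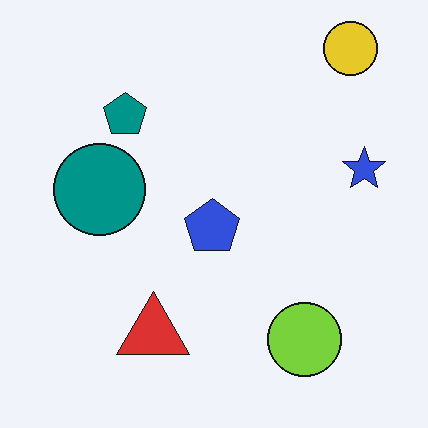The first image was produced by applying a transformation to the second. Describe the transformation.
Heavily blurred.

Shape edges and outlines are uniformly softened across the whole image.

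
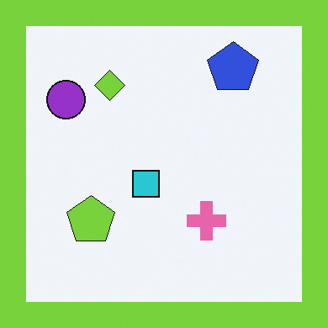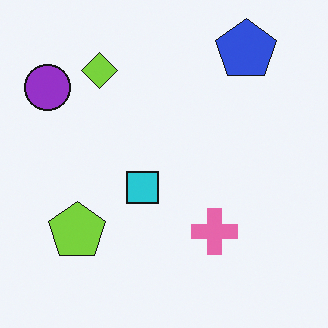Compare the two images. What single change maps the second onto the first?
It was framed with a lime border.

A solid lime frame runs around the edge of the first image, with the content slightly shrunk inside it.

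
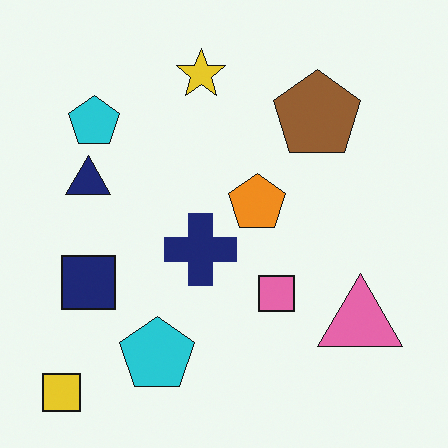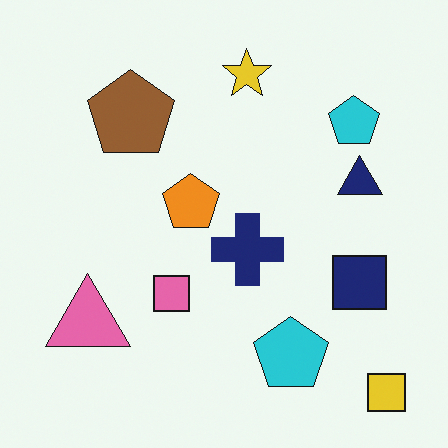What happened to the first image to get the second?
It was flipped horizontally (left ↔ right).

The yellow square is in the bottom-left of the first image and the bottom-right of the second — shapes on opposite sides of the vertical midline have swapped in a mirror flip.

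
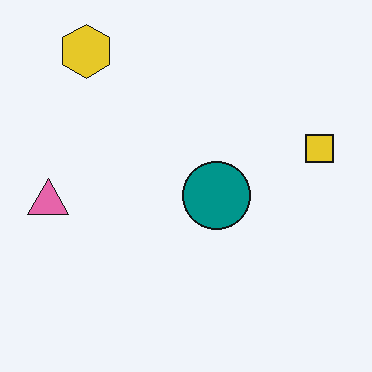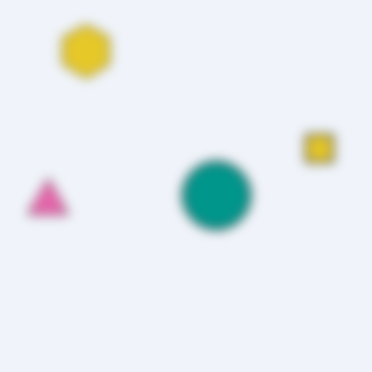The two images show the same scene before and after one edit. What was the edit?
This is the original image heavily blurred.

Shape edges and outlines are uniformly softened across the whole image.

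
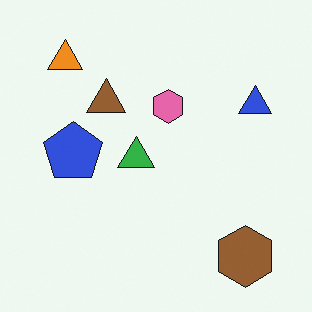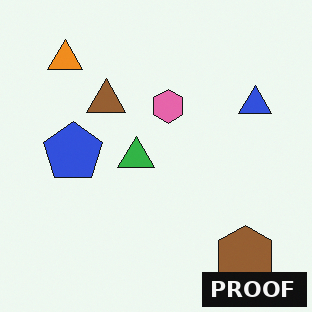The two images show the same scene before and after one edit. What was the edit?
It was watermarked with the text "PROOF" in the lower-right corner.

A dark label reading "PROOF" appears in the lower-right corner.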